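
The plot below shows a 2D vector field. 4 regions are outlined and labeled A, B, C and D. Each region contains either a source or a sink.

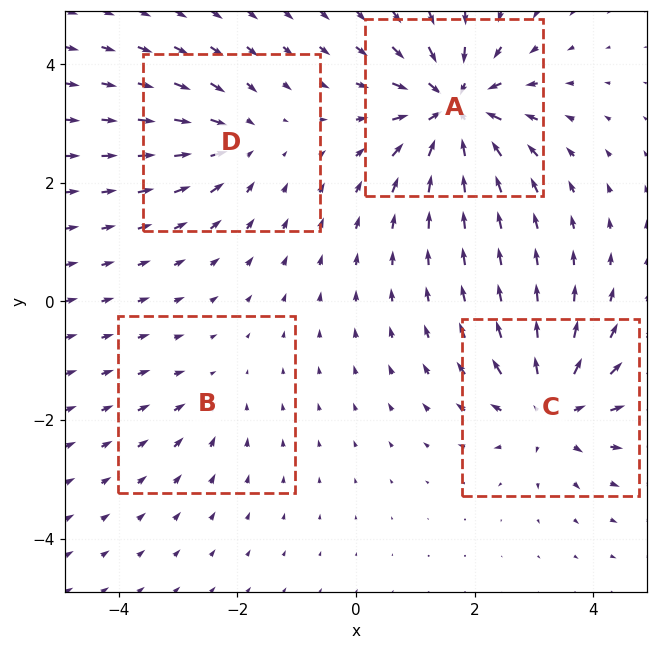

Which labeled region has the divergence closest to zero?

B

Divergence at each region's feature centre — A: about -8, B: about -2, C: about +6, D: about -4. Region B is closest to zero.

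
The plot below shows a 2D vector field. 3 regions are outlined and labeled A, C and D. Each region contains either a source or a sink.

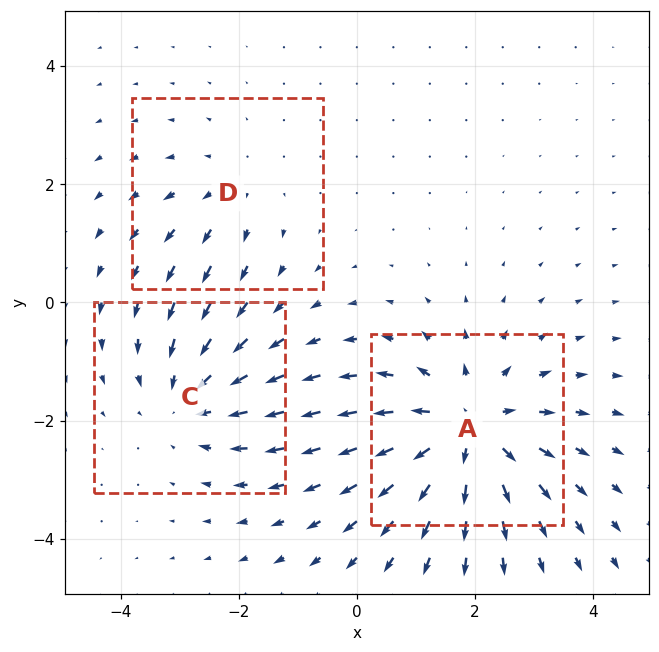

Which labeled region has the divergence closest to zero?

Divergence at each region's feature centre — A: about +4, C: about -3, D: about +2. Region D is closest to zero.

D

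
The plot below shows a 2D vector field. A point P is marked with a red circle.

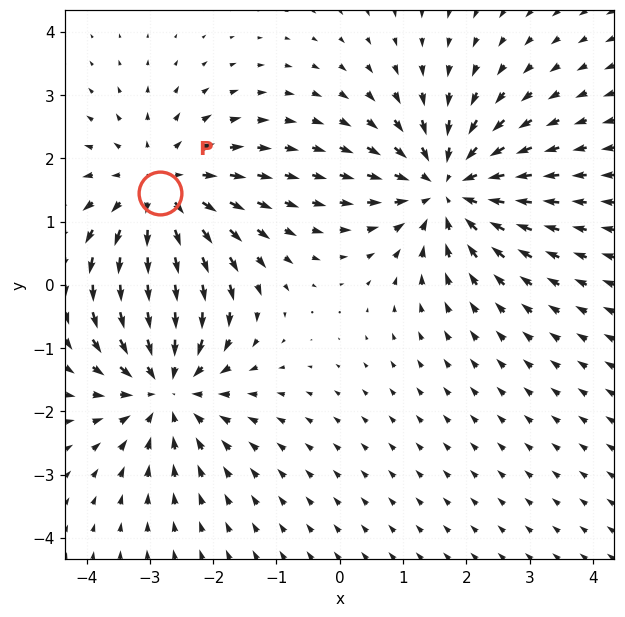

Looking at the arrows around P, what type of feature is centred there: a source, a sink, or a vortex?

At P (-2.8, 1.5) the arrows spread outward. Divergence about +3, curl ≈0 — positive divergence with near-zero curl is a source.

source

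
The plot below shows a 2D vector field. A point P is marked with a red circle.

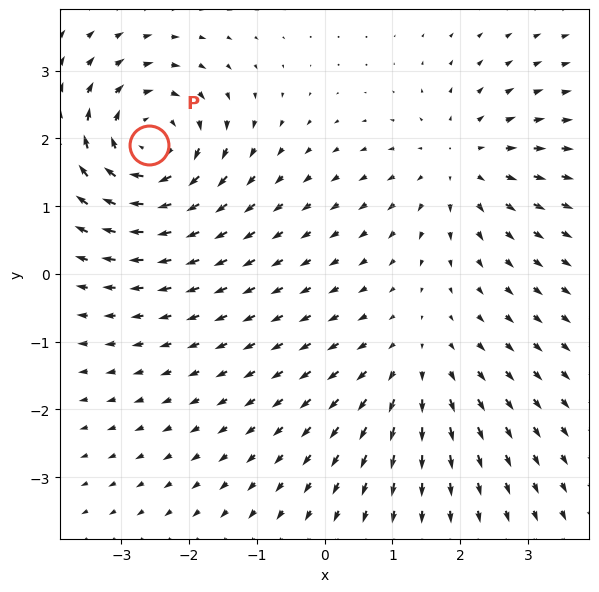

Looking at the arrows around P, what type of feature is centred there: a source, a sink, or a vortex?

vortex

At P (-2.6, 1.9) the arrows circulate clockwise. Divergence ≈0, curl about -6 — near-zero divergence with nonzero curl is a vortex.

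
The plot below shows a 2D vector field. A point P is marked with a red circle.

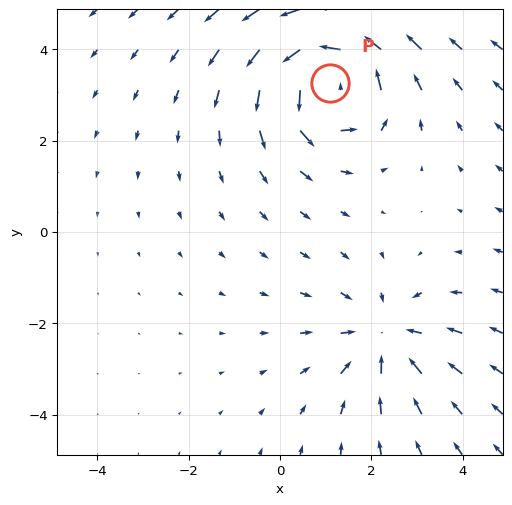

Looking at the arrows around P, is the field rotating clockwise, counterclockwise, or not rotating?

counterclockwise

Near P at (1.1, 3.3) the arrows circulate counterclockwise. The curl (z-component) there is about +5; positive curl means counterclockwise rotation.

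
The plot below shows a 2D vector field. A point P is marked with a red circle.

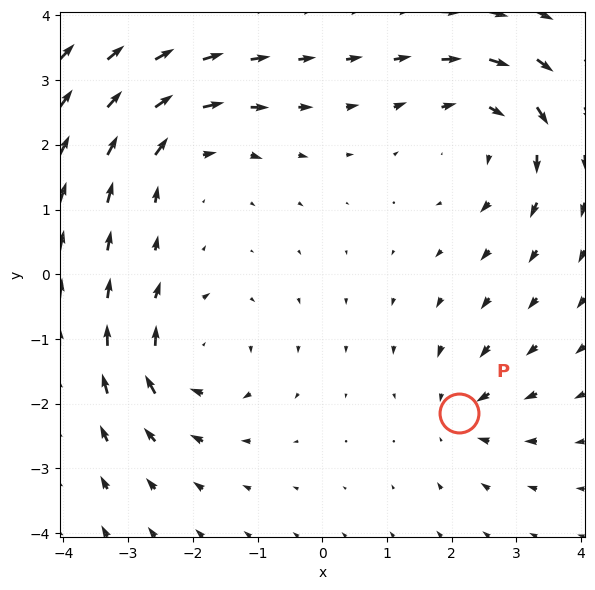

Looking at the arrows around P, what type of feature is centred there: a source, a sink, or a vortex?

sink

At P (2.1, -2.2) the arrows converge inward. Divergence about -4, curl ≈0 — negative divergence with near-zero curl is a sink.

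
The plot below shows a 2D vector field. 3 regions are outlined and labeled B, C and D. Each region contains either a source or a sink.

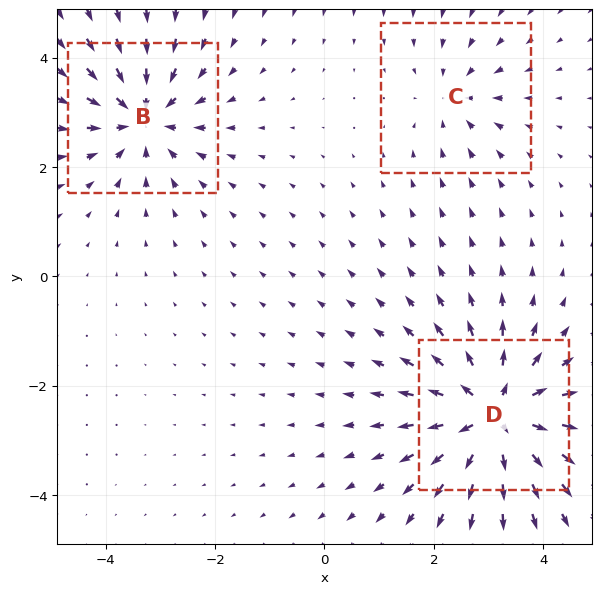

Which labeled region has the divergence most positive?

D

Divergence at each region's feature centre — B: about -4, C: about -2, D: about +6. Region D is most positive.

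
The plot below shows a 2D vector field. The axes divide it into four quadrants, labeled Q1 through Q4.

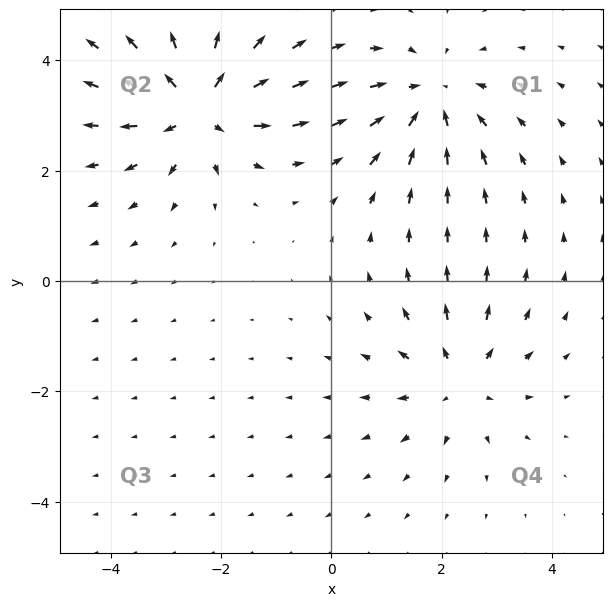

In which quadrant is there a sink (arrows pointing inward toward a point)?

Q1

The sink sits at approximately (1.8, 3.3), which lies in quadrant Q1. The divergence there is about -4, negative as expected for a sink.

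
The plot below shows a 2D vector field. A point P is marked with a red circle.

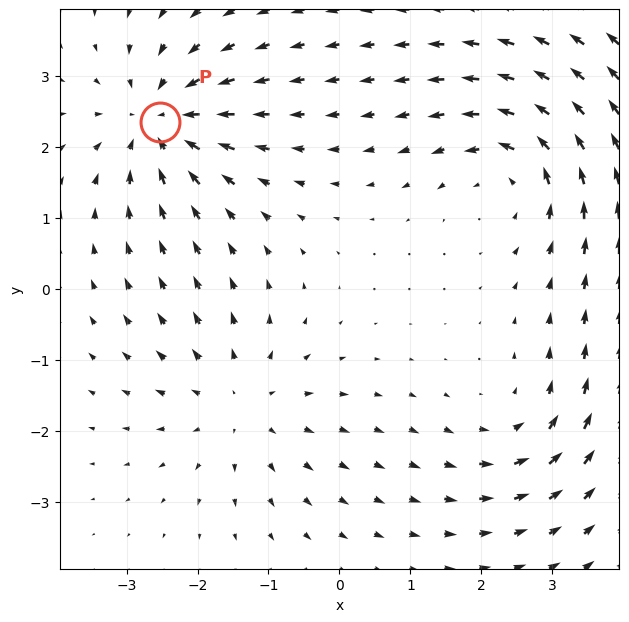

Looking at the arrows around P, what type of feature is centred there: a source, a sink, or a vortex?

At P (-2.5, 2.4) the arrows converge inward. Divergence about -5, curl ≈0 — negative divergence with near-zero curl is a sink.

sink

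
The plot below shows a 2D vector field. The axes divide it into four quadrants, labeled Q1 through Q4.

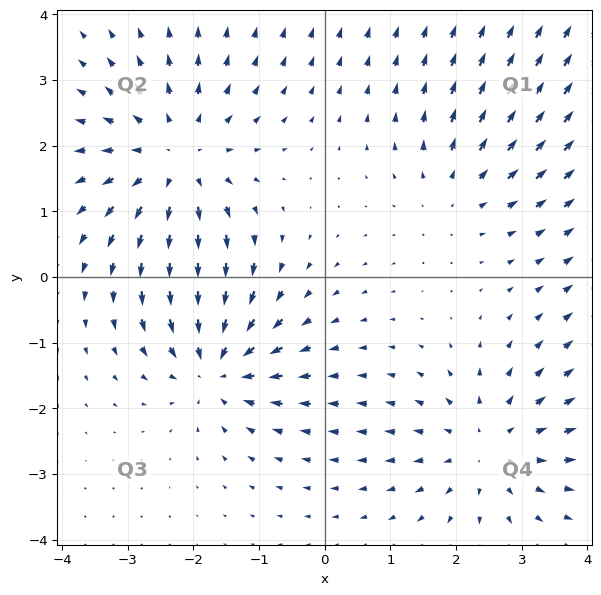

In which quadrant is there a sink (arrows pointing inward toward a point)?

The sink sits at approximately (-1.6, -1.4), which lies in quadrant Q3. The divergence there is about -5, negative as expected for a sink.

Q3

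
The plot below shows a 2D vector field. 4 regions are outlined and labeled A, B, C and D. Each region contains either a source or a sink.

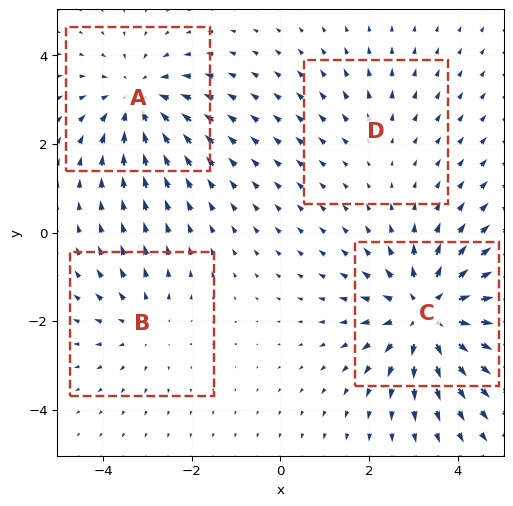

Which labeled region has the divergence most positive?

Divergence at each region's feature centre — A: about -5, B: about +3, C: about +6, D: about +2. Region C is most positive.

C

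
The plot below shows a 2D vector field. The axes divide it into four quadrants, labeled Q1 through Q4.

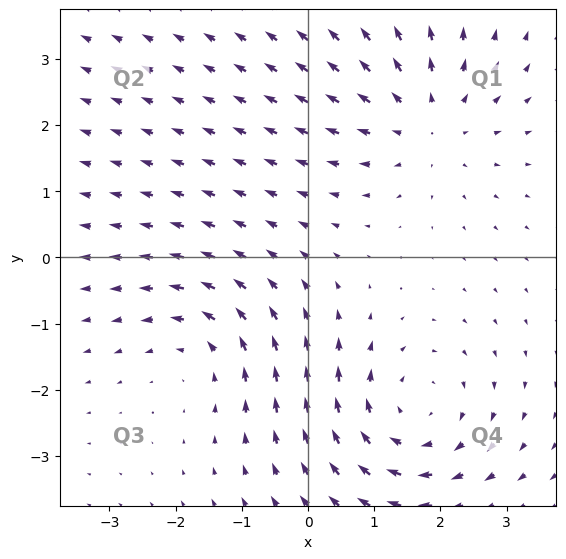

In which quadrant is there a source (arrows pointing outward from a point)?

The source sits at approximately (1.8, 2.1), which lies in quadrant Q1. The divergence there is about +3, positive as expected for a source.

Q1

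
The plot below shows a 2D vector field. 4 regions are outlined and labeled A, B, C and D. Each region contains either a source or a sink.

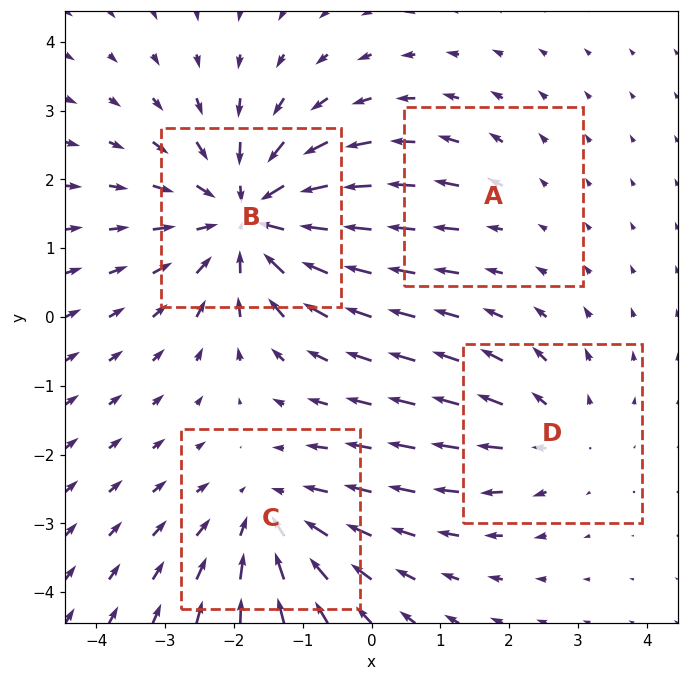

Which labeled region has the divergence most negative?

B

Divergence at each region's feature centre — A: about +2, B: about -6, C: about -4, D: about +3. Region B is most negative.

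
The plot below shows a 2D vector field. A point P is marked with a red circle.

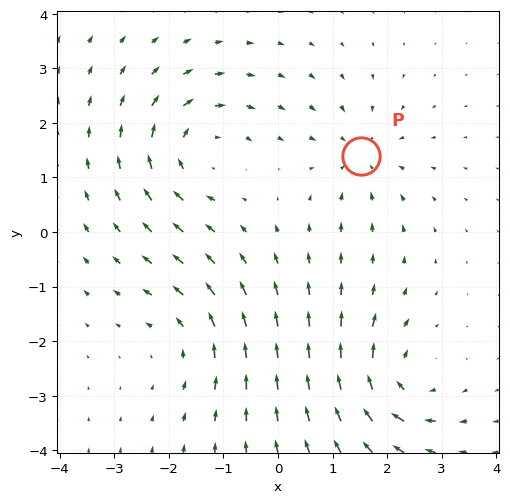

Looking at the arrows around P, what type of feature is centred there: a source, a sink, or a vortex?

At P (1.5, 1.4) the arrows converge inward. Divergence about -4, curl ≈0 — negative divergence with near-zero curl is a sink.

sink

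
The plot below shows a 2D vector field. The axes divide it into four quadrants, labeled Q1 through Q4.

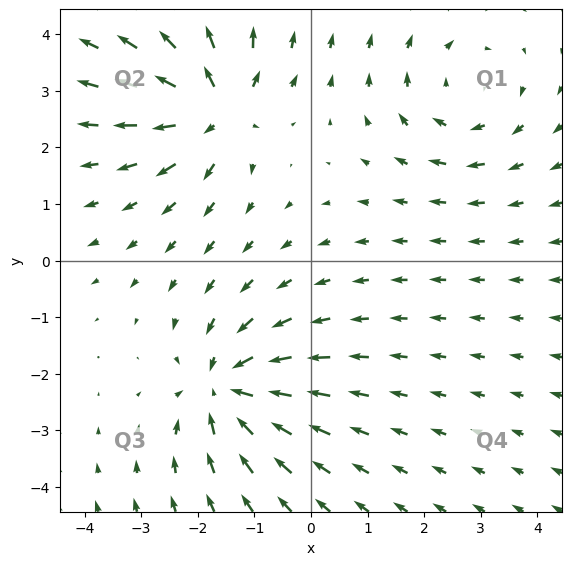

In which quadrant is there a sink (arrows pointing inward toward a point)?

Q3

The sink sits at approximately (-1.5, -2.3), which lies in quadrant Q3. The divergence there is about -6, negative as expected for a sink.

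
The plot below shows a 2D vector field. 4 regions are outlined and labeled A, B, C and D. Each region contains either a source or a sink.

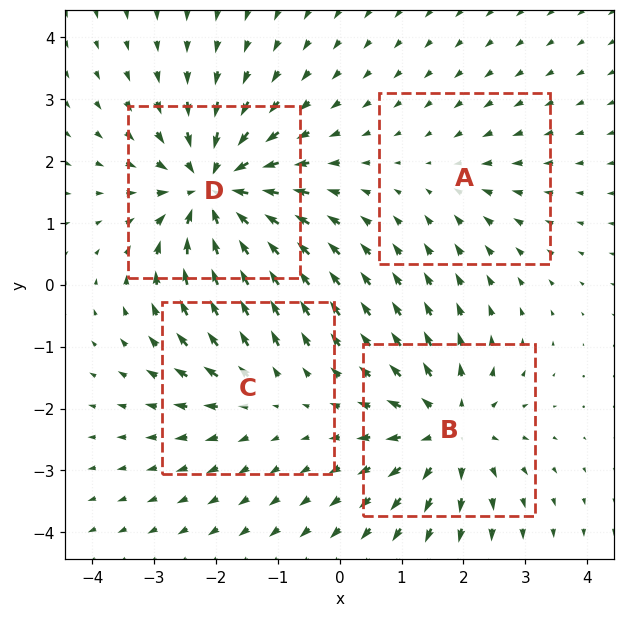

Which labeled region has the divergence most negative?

Divergence at each region's feature centre — A: about -2, B: about +5, C: about +3, D: about -7. Region D is most negative.

D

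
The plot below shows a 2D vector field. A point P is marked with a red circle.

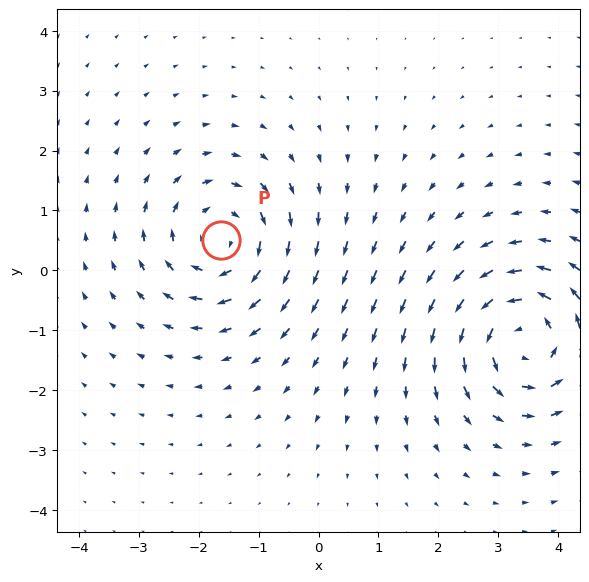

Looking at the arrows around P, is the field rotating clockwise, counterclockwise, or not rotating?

Near P at (-1.6, 0.5) the arrows circulate clockwise. The curl (z-component) there is about -4; negative curl means clockwise rotation.

clockwise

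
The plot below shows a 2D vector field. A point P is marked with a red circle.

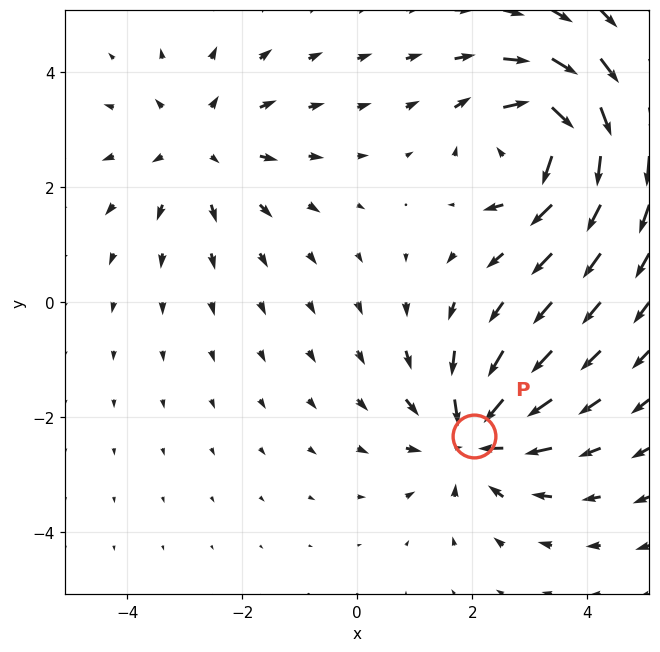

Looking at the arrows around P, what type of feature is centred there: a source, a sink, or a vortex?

sink

At P (2.0, -2.3) the arrows converge inward. Divergence about -4, curl ≈0 — negative divergence with near-zero curl is a sink.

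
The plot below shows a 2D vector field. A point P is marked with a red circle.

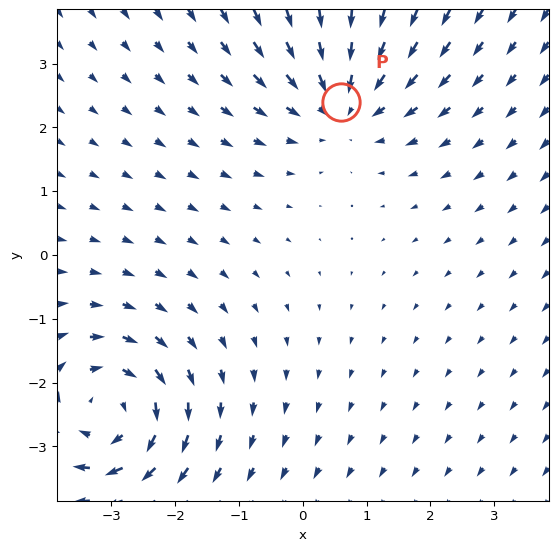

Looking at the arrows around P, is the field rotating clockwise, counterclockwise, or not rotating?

Near P at (0.6, 2.4) the arrows show no circulation. The curl there is ≈0.

not rotating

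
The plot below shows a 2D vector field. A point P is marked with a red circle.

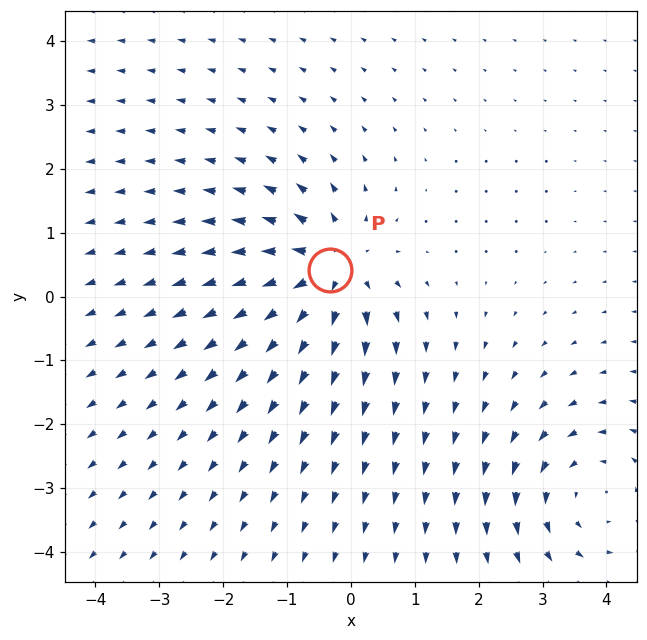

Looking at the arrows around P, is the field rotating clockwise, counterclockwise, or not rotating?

Near P at (-0.3, 0.4) the arrows show no circulation. The curl there is ≈0.

not rotating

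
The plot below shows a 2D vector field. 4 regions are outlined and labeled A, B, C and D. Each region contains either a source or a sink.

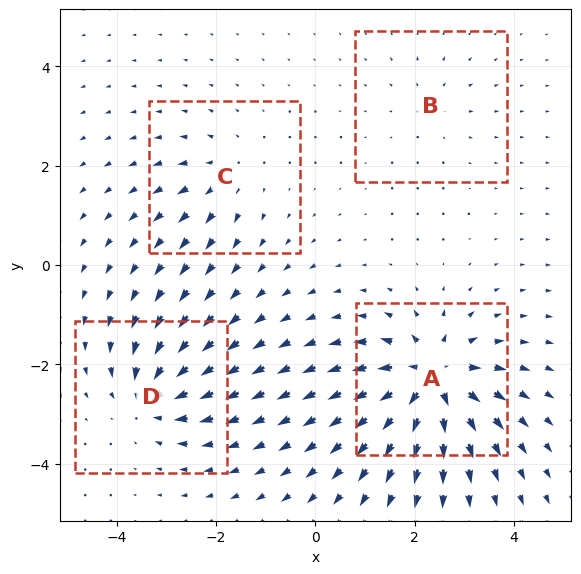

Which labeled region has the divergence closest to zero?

Divergence at each region's feature centre — A: about +9, B: about +2, C: about +4, D: about -6. Region B is closest to zero.

B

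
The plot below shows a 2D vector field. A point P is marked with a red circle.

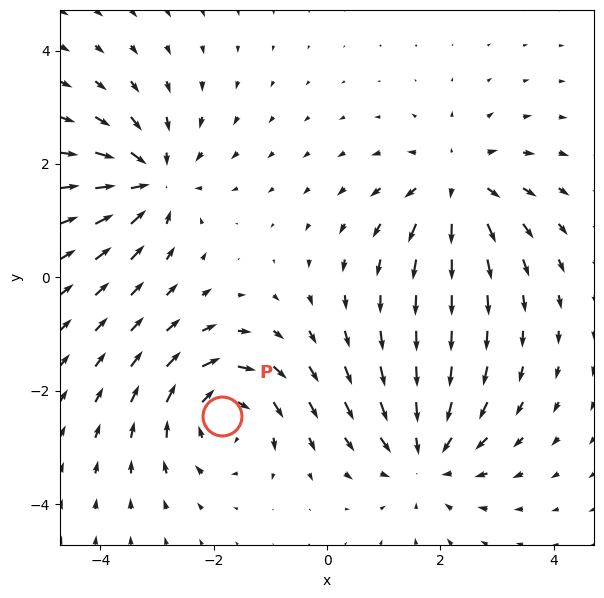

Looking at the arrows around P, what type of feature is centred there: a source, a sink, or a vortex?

At P (-1.9, -2.4) the arrows circulate clockwise. Divergence ≈0, curl about -5 — near-zero divergence with nonzero curl is a vortex.

vortex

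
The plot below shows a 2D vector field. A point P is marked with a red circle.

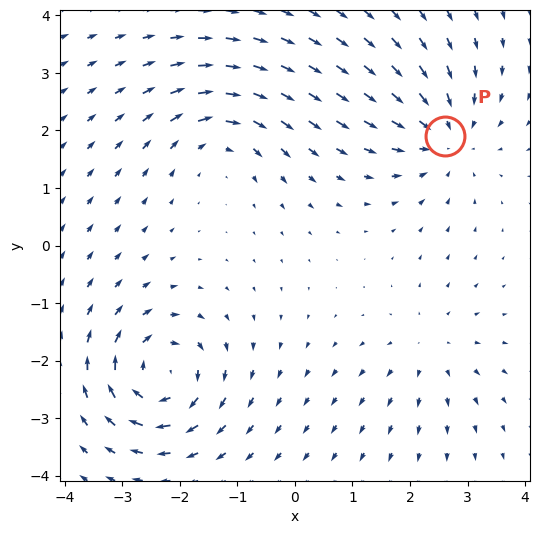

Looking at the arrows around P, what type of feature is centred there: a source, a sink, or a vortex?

sink

At P (2.6, 1.9) the arrows converge inward. Divergence about -4, curl ≈0 — negative divergence with near-zero curl is a sink.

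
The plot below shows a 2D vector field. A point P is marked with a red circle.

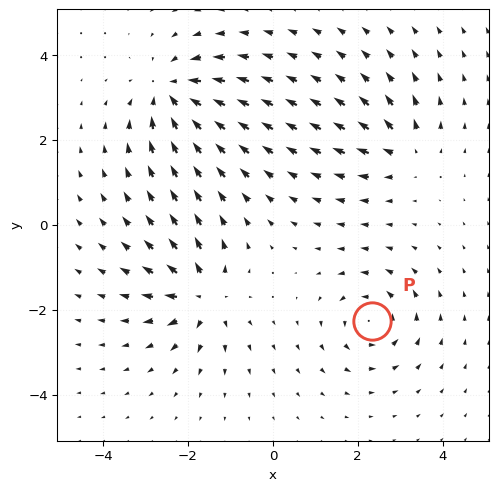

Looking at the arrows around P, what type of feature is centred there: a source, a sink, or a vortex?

At P (2.3, -2.3) the arrows circulate counterclockwise. Divergence ≈0, curl about +4 — near-zero divergence with nonzero curl is a vortex.

vortex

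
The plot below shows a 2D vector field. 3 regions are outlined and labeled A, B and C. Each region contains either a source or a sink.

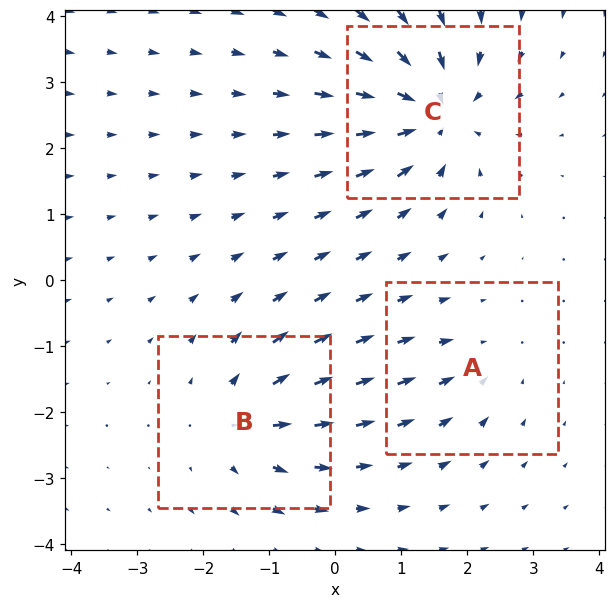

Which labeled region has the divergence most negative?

C

Divergence at each region's feature centre — A: about -2, B: about +4, C: about -6. Region C is most negative.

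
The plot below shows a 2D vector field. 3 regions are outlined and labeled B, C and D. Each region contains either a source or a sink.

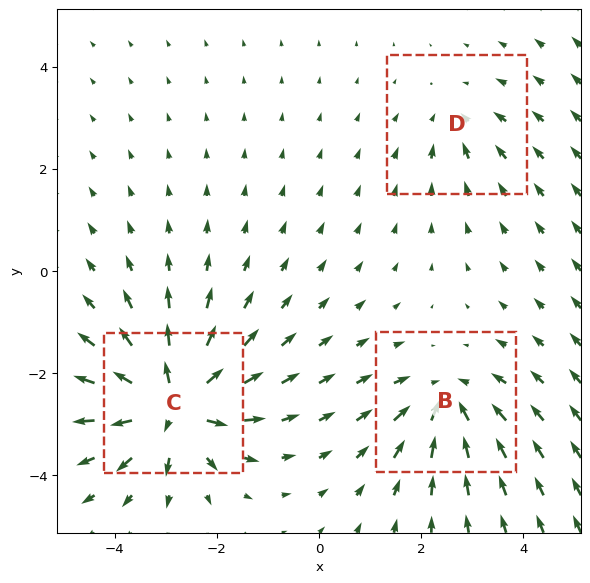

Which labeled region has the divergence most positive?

C

Divergence at each region's feature centre — B: about -4, C: about +7, D: about -2. Region C is most positive.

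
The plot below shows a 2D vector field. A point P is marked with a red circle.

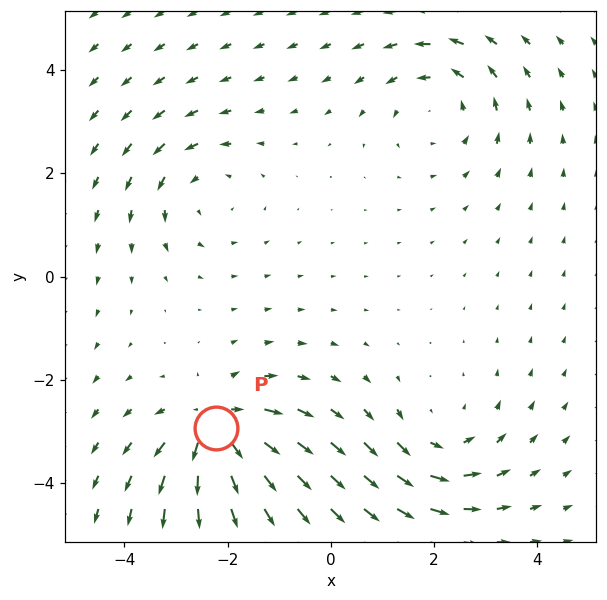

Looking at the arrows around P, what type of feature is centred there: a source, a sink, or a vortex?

At P (-2.2, -2.9) the arrows spread outward. Divergence about +6, curl ≈0 — positive divergence with near-zero curl is a source.

source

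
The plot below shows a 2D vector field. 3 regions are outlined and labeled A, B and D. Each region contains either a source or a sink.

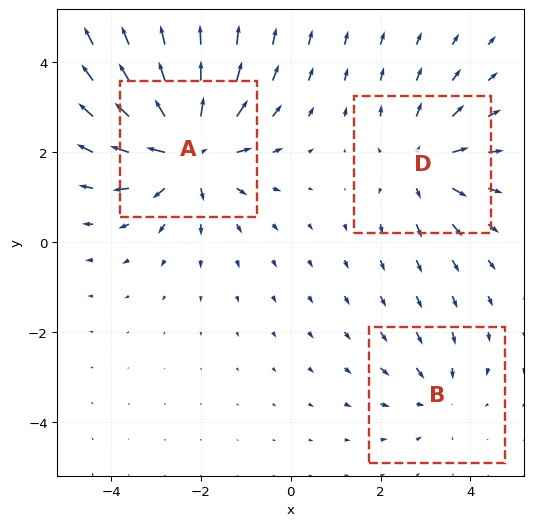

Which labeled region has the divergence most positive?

Divergence at each region's feature centre — A: about +5, B: about -2, D: about +3. Region A is most positive.

A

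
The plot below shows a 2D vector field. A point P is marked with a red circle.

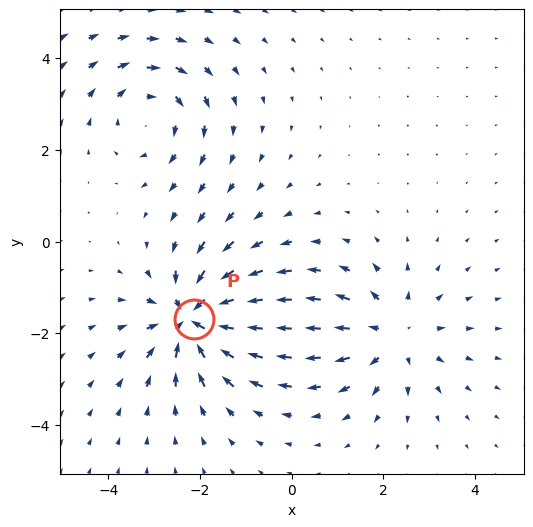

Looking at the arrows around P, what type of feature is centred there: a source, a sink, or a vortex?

At P (-2.1, -1.7) the arrows converge inward. Divergence about -6, curl ≈0 — negative divergence with near-zero curl is a sink.

sink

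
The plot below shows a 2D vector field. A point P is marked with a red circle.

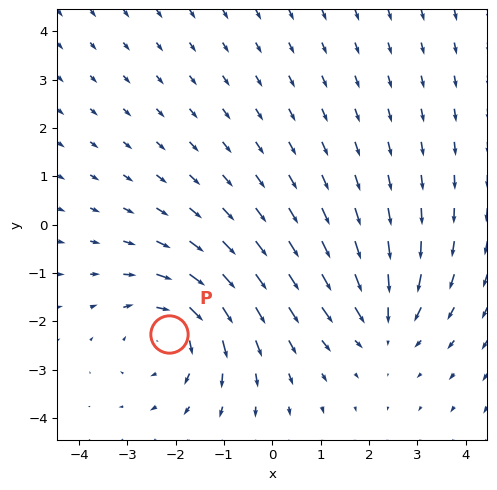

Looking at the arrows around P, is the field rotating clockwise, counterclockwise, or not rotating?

clockwise

Near P at (-2.1, -2.3) the arrows circulate clockwise. The curl (z-component) there is about -3; negative curl means clockwise rotation.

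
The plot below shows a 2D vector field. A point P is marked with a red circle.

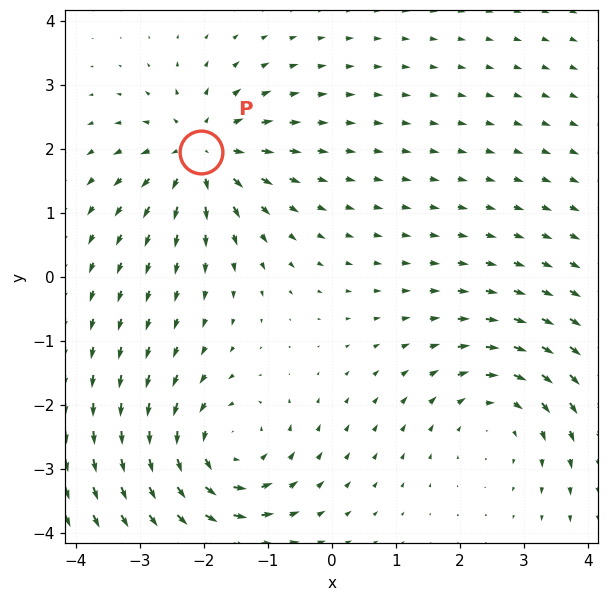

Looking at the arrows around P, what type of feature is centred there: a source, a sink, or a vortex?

At P (-2.0, 1.9) the arrows spread outward. Divergence about +4, curl ≈0 — positive divergence with near-zero curl is a source.

source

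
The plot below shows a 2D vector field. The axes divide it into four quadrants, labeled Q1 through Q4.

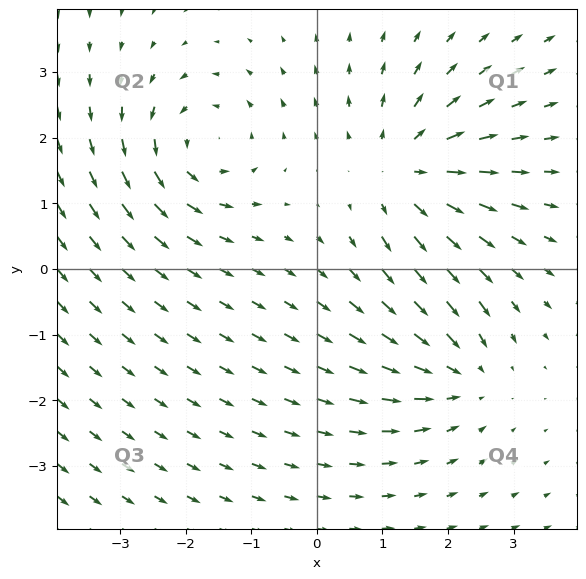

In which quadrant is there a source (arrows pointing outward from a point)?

Q1

The source sits at approximately (1.3, 1.5), which lies in quadrant Q1. The divergence there is about +3, positive as expected for a source.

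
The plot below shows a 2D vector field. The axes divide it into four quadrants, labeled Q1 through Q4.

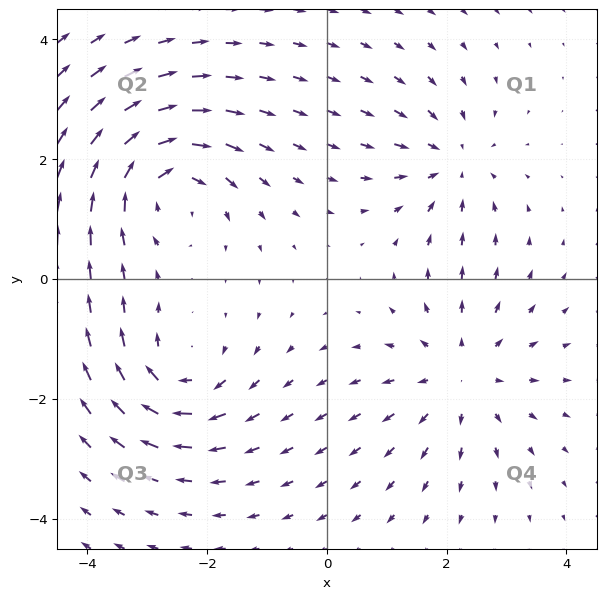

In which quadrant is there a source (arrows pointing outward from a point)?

Q4

The source sits at approximately (2.2, -1.6), which lies in quadrant Q4. The divergence there is about +4, positive as expected for a source.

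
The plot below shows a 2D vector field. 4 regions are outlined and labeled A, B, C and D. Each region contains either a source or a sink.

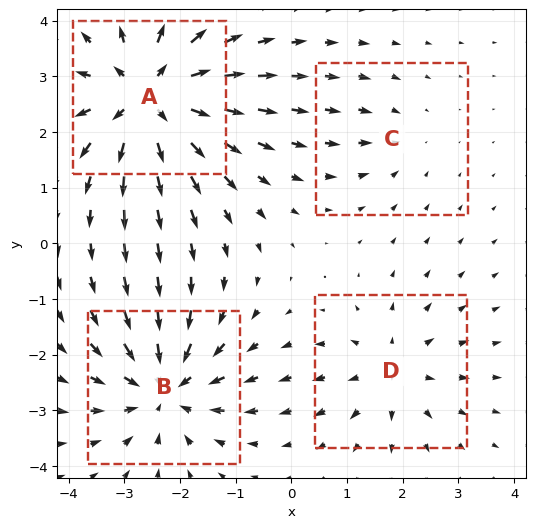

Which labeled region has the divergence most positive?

A

Divergence at each region's feature centre — A: about +7, B: about -6, C: about -2, D: about +4. Region A is most positive.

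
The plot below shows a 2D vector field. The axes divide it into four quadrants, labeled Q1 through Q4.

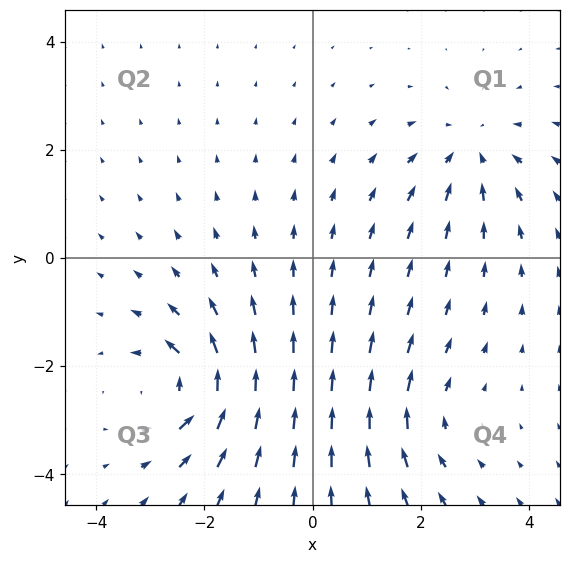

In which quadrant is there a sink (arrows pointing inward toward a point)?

The sink sits at approximately (2.9, 1.9), which lies in quadrant Q1. The divergence there is about -4, negative as expected for a sink.

Q1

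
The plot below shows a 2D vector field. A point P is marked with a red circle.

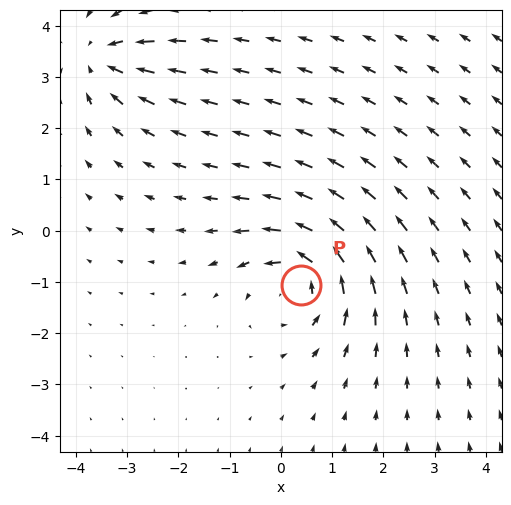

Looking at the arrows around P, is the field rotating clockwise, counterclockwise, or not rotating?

counterclockwise

Near P at (0.4, -1.1) the arrows circulate counterclockwise. The curl (z-component) there is about +6; positive curl means counterclockwise rotation.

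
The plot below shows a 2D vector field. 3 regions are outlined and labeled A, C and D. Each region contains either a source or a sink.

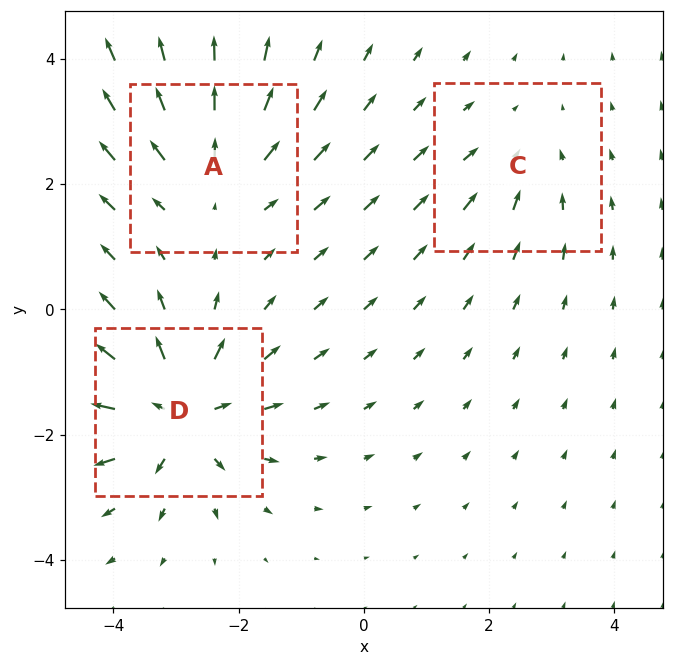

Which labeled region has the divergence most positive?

Divergence at each region's feature centre — A: about +3, C: about -2, D: about +5. Region D is most positive.

D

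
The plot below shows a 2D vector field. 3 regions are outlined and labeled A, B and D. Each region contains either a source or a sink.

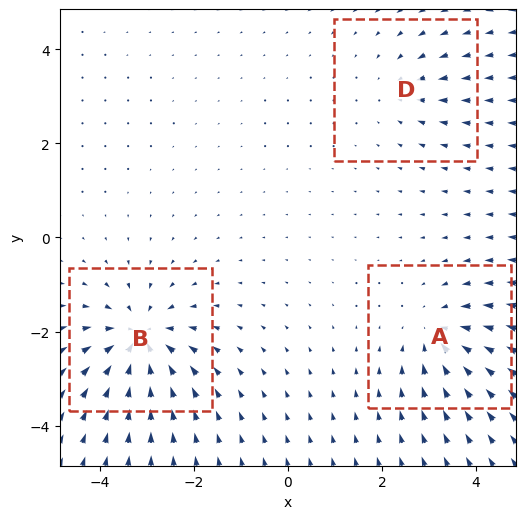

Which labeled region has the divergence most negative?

B

Divergence at each region's feature centre — A: about -4, B: about -5, D: about -2. Region B is most negative.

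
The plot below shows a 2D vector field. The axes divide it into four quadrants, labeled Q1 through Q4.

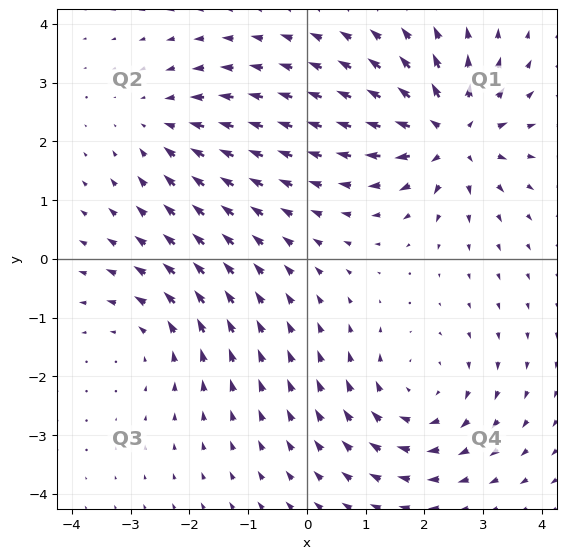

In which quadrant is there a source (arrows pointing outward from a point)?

Q1

The source sits at approximately (2.5, 2.1), which lies in quadrant Q1. The divergence there is about +7, positive as expected for a source.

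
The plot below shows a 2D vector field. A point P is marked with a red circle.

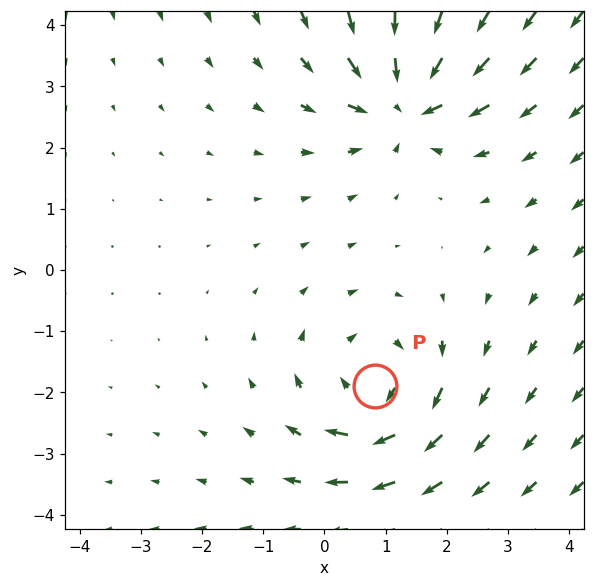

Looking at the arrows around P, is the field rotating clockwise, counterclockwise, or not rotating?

clockwise

Near P at (0.8, -1.9) the arrows circulate clockwise. The curl (z-component) there is about -3; negative curl means clockwise rotation.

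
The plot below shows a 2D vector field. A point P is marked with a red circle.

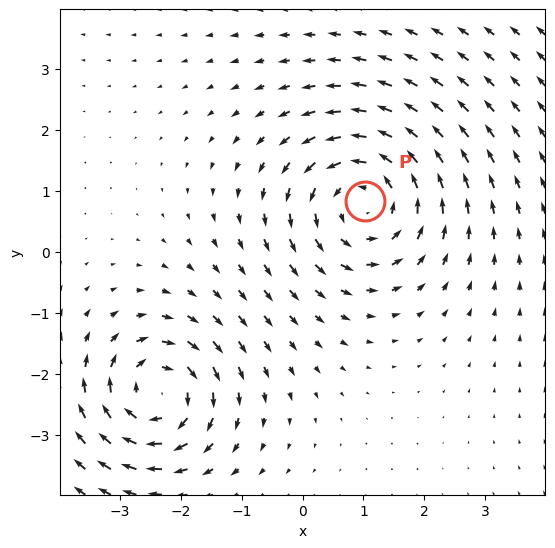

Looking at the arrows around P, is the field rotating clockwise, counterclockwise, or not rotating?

counterclockwise

Near P at (1.0, 0.8) the arrows circulate counterclockwise. The curl (z-component) there is about +5; positive curl means counterclockwise rotation.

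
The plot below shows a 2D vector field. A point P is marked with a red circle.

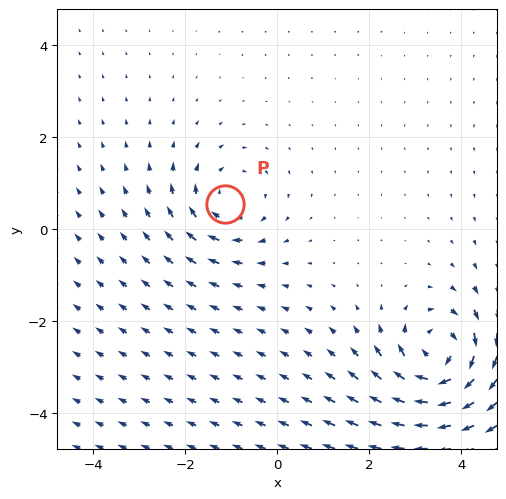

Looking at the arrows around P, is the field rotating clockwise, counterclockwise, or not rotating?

Near P at (-1.1, 0.5) the arrows circulate clockwise. The curl (z-component) there is about -3; negative curl means clockwise rotation.

clockwise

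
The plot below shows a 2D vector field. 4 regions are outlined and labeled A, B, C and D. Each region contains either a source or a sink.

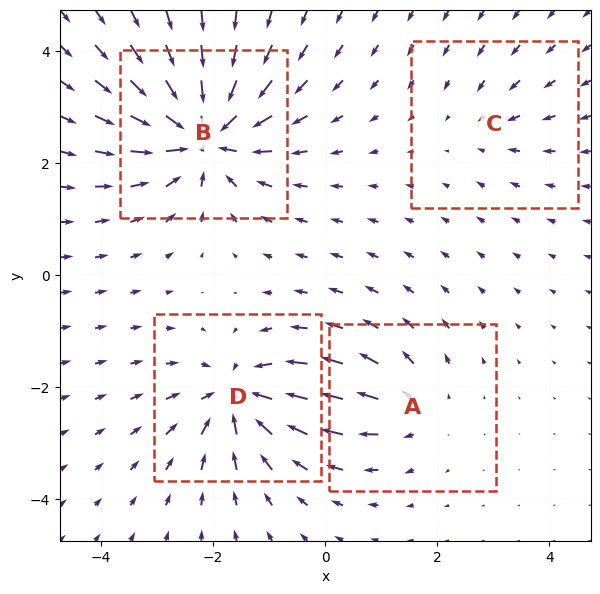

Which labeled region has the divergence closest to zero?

C

Divergence at each region's feature centre — A: about +4, B: about -8, C: about -2, D: about -6. Region C is closest to zero.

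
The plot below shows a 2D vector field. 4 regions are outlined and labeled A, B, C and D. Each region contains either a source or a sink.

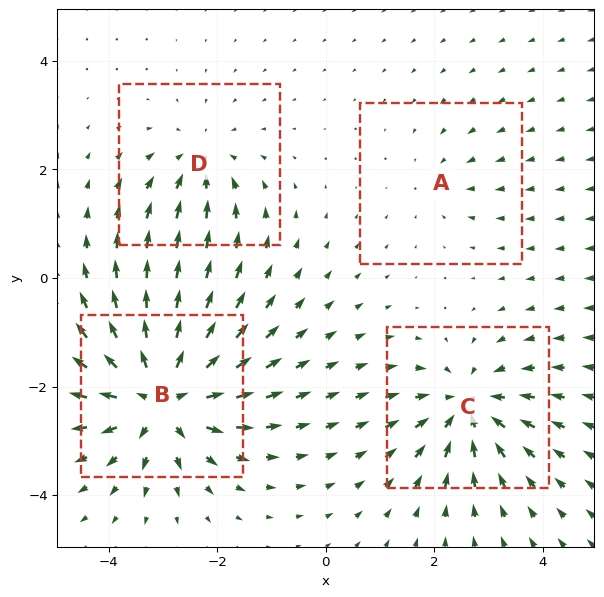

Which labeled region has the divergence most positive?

B

Divergence at each region's feature centre — A: about -2, B: about +8, C: about -5, D: about -4. Region B is most positive.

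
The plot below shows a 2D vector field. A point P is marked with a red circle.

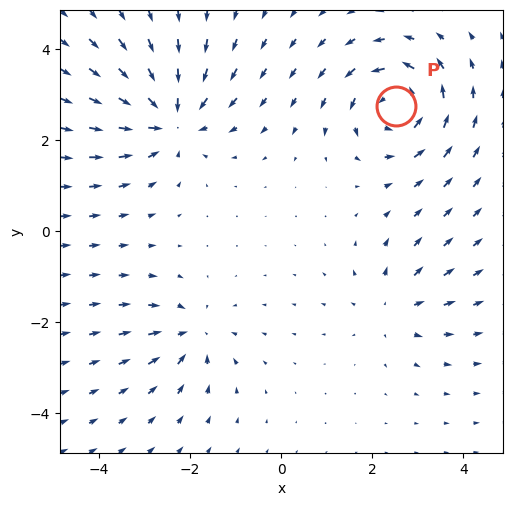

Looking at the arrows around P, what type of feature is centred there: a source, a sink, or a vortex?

At P (2.5, 2.7) the arrows circulate counterclockwise. Divergence ≈0, curl about +5 — near-zero divergence with nonzero curl is a vortex.

vortex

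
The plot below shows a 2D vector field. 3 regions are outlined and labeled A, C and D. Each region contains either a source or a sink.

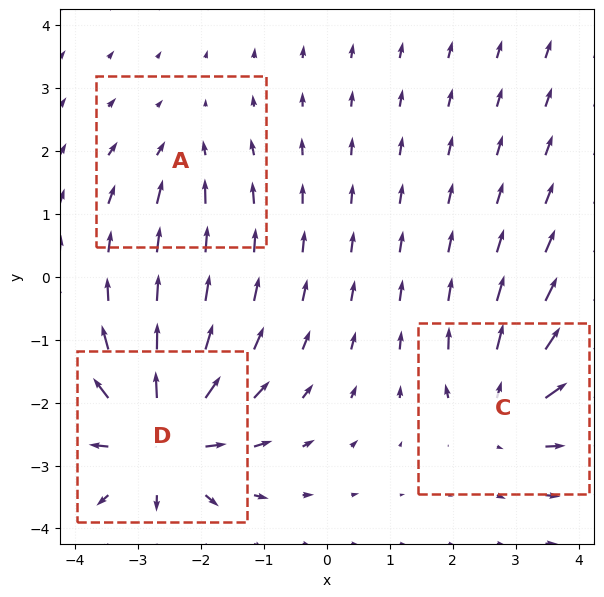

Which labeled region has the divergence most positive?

Divergence at each region's feature centre — A: about -2, C: about +4, D: about +6. Region D is most positive.

D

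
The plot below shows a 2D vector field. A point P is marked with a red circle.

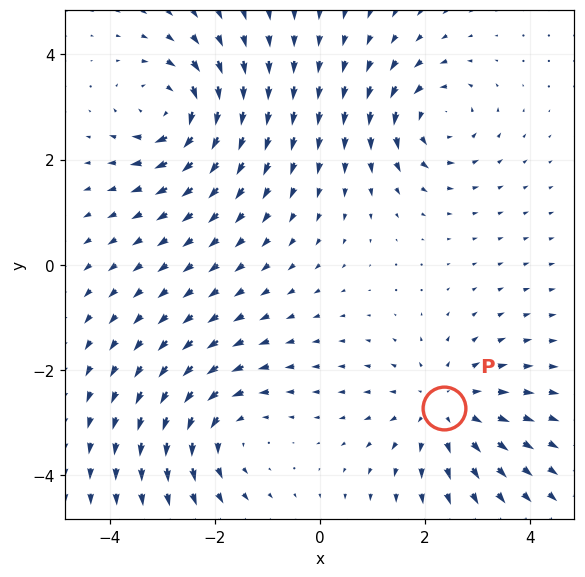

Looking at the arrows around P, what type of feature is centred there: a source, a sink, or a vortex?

source

At P (2.4, -2.7) the arrows spread outward. Divergence about +4, curl ≈0 — positive divergence with near-zero curl is a source.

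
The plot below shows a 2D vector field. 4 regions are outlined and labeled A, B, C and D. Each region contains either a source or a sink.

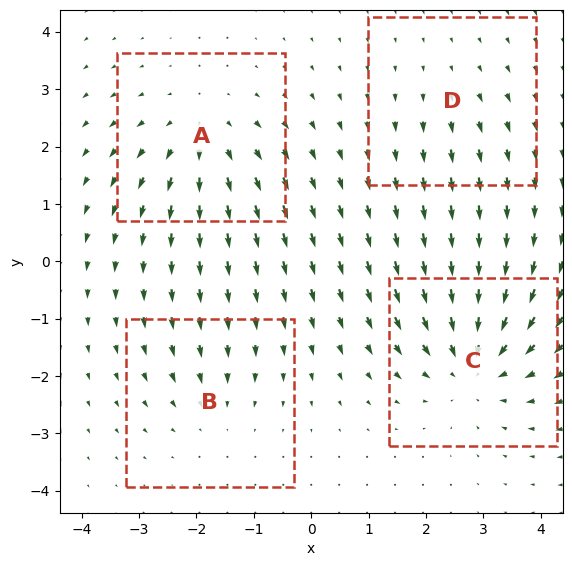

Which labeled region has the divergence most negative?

Divergence at each region's feature centre — A: about +4, B: about -3, C: about -6, D: about +2. Region C is most negative.

C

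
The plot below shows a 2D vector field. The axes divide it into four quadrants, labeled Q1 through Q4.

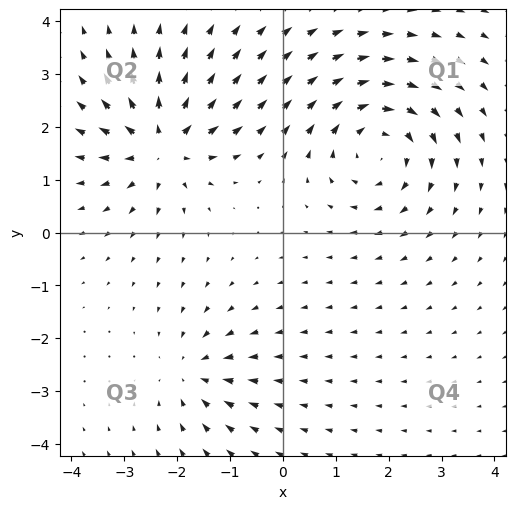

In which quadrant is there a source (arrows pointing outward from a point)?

Q2

The source sits at approximately (-2.3, 1.7), which lies in quadrant Q2. The divergence there is about +6, positive as expected for a source.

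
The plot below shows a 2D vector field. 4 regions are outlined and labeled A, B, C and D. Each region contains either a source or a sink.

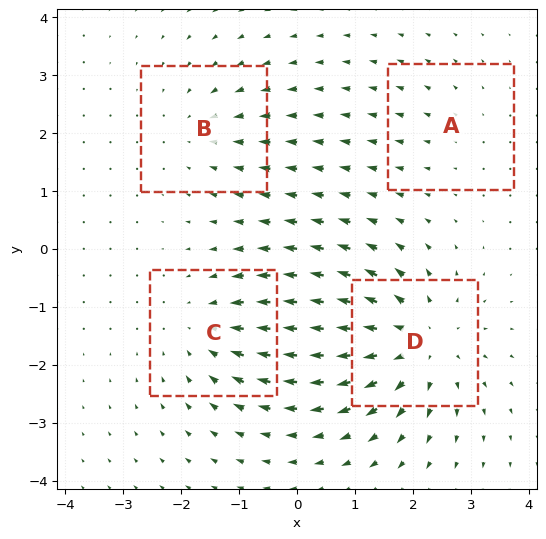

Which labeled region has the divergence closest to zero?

A

Divergence at each region's feature centre — A: about +2, B: about -3, C: about -4, D: about +6. Region A is closest to zero.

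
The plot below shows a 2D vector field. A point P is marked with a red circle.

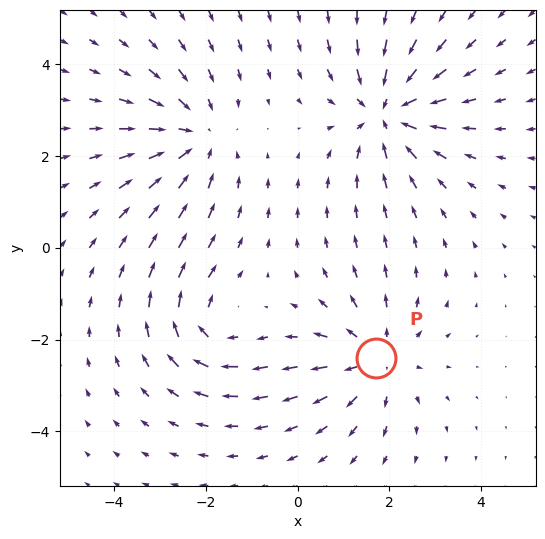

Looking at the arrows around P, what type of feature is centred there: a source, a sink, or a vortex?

source

At P (1.7, -2.4) the arrows spread outward. Divergence about +4, curl ≈0 — positive divergence with near-zero curl is a source.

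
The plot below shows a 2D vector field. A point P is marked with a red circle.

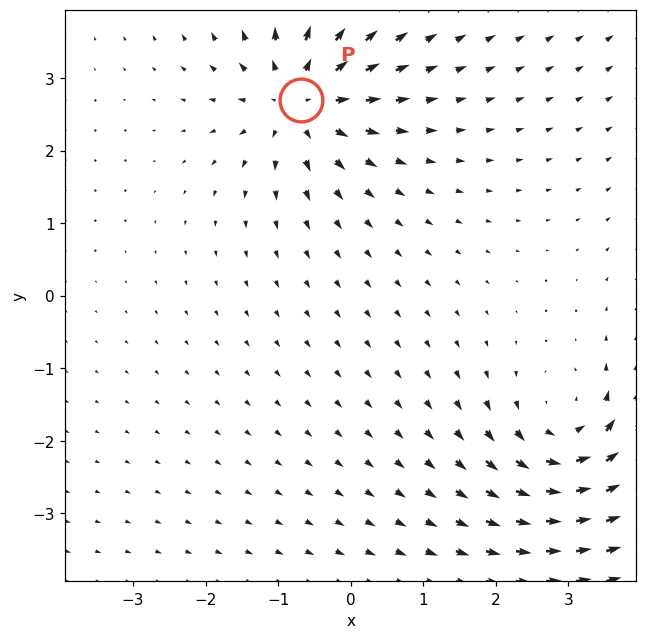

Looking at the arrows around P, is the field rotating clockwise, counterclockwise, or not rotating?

not rotating

Near P at (-0.7, 2.7) the arrows show no circulation. The curl there is ≈0.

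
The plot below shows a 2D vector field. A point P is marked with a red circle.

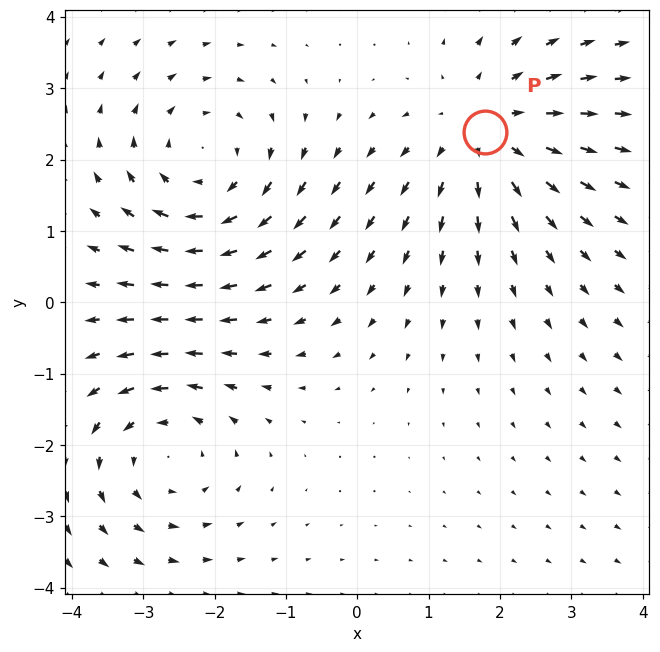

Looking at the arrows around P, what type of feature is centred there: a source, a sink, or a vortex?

source

At P (1.8, 2.4) the arrows spread outward. Divergence about +3, curl ≈0 — positive divergence with near-zero curl is a source.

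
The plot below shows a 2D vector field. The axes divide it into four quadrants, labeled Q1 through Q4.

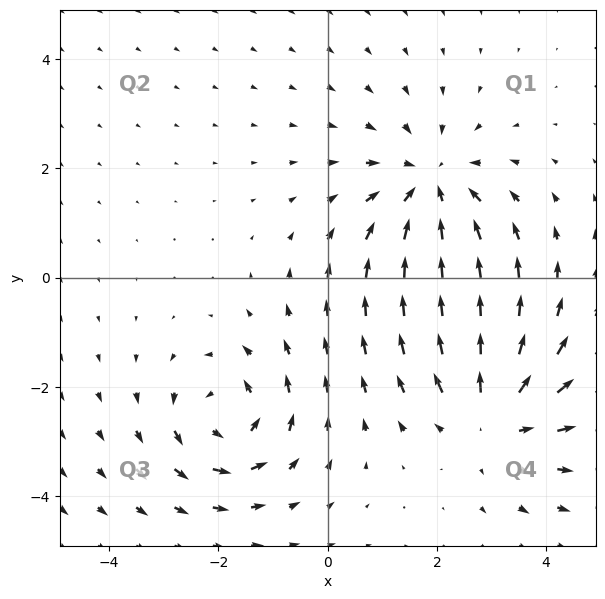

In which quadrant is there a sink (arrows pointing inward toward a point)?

The sink sits at approximately (1.9, 1.7), which lies in quadrant Q1. The divergence there is about -4, negative as expected for a sink.

Q1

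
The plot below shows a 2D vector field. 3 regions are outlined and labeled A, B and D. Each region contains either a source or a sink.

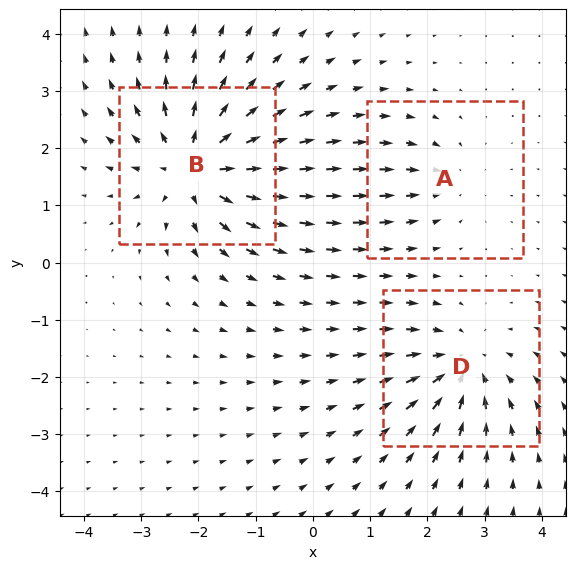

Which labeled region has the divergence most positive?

B

Divergence at each region's feature centre — A: about -2, B: about +5, D: about -4. Region B is most positive.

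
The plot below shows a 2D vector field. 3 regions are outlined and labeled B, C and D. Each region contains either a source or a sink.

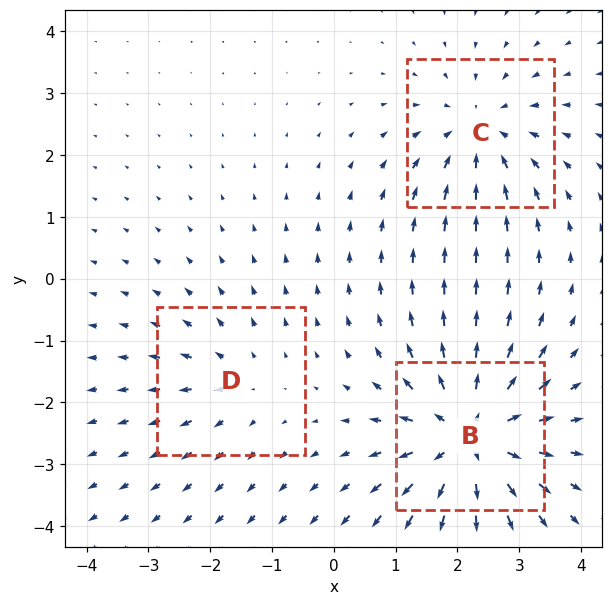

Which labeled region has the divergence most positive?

Divergence at each region's feature centre — B: about +5, C: about -3, D: about +2. Region B is most positive.

B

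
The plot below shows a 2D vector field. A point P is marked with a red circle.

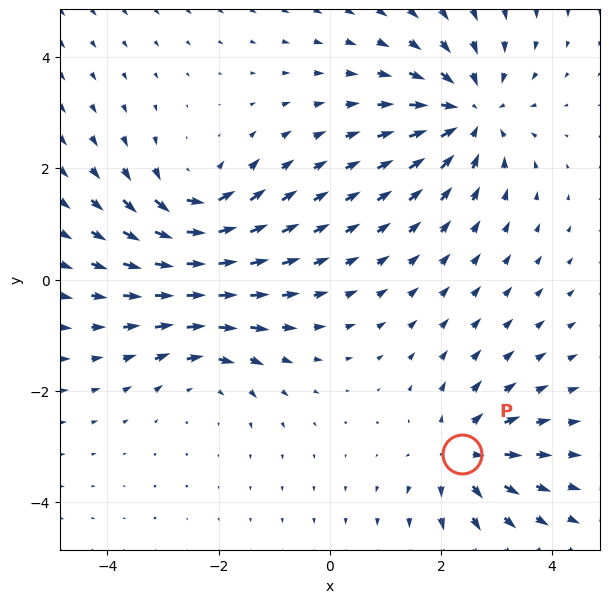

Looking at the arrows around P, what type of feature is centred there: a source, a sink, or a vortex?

source

At P (2.4, -3.1) the arrows spread outward. Divergence about +5, curl ≈0 — positive divergence with near-zero curl is a source.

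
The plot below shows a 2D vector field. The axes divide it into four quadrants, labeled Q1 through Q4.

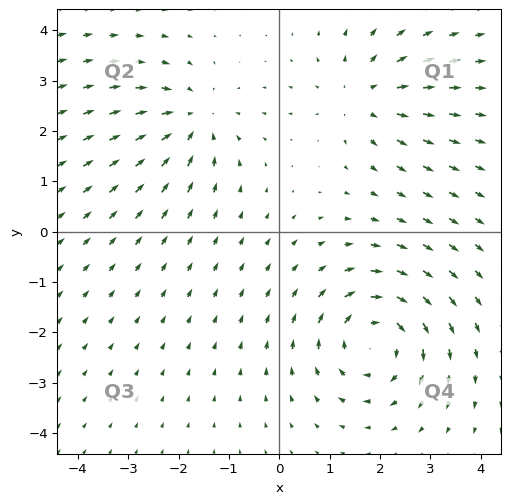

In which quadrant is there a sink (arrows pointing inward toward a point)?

Q2

The sink sits at approximately (-1.7, 2.2), which lies in quadrant Q2. The divergence there is about -4, negative as expected for a sink.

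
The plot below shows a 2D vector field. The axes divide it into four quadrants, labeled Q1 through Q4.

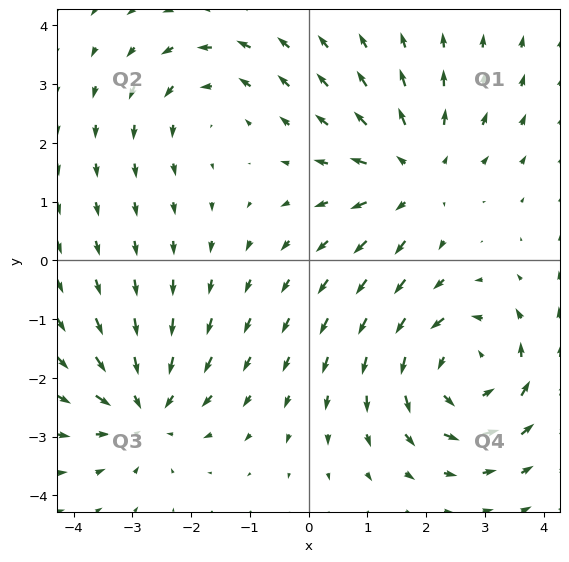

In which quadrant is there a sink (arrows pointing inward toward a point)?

The sink sits at approximately (-2.8, -2.5), which lies in quadrant Q3. The divergence there is about -4, negative as expected for a sink.

Q3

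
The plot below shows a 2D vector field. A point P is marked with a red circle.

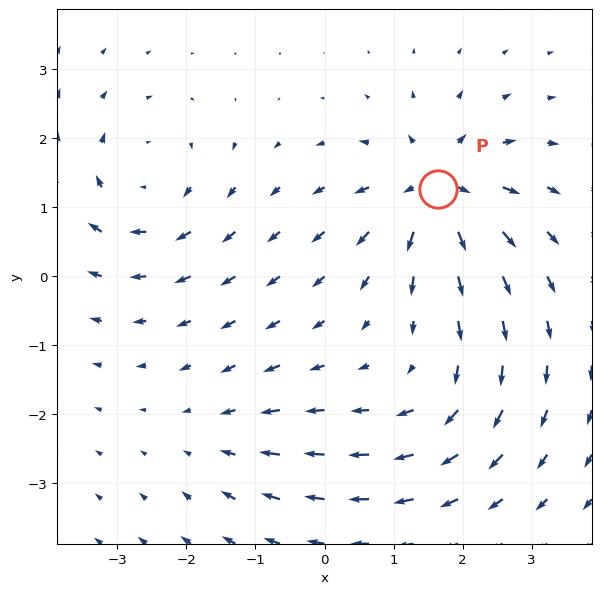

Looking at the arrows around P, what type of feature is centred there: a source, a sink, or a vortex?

At P (1.6, 1.3) the arrows spread outward. Divergence about +7, curl ≈0 — positive divergence with near-zero curl is a source.

source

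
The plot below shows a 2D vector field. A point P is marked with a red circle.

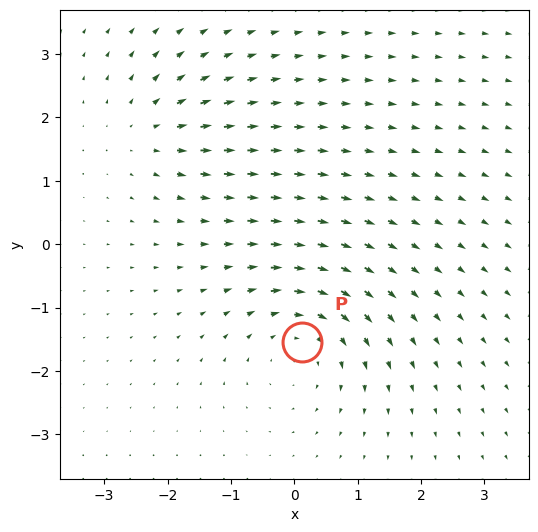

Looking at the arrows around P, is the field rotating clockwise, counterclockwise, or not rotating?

Near P at (0.1, -1.5) the arrows circulate clockwise. The curl (z-component) there is about -4; negative curl means clockwise rotation.

clockwise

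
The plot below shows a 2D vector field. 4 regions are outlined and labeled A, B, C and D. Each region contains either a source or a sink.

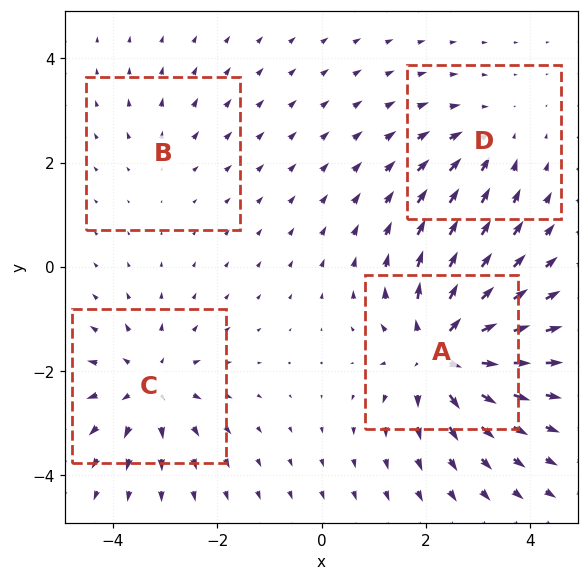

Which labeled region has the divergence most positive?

Divergence at each region's feature centre — A: about +7, B: about +2, C: about +5, D: about -3. Region A is most positive.

A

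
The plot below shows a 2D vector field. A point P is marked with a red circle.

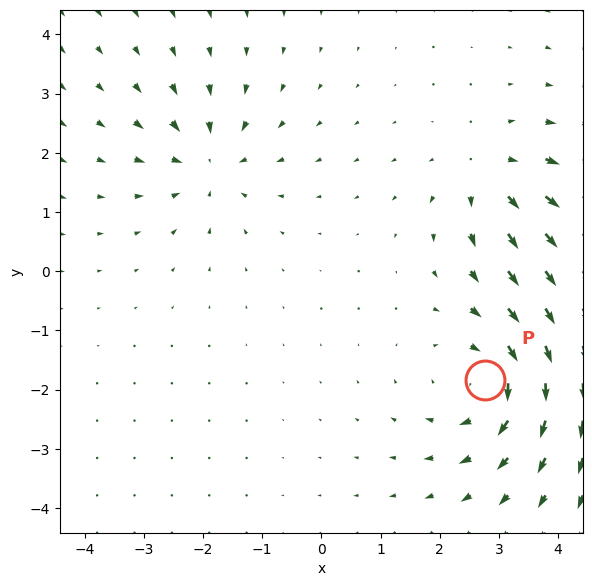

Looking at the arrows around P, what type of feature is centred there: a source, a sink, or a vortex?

vortex

At P (2.8, -1.8) the arrows circulate clockwise. Divergence ≈0, curl about -4 — near-zero divergence with nonzero curl is a vortex.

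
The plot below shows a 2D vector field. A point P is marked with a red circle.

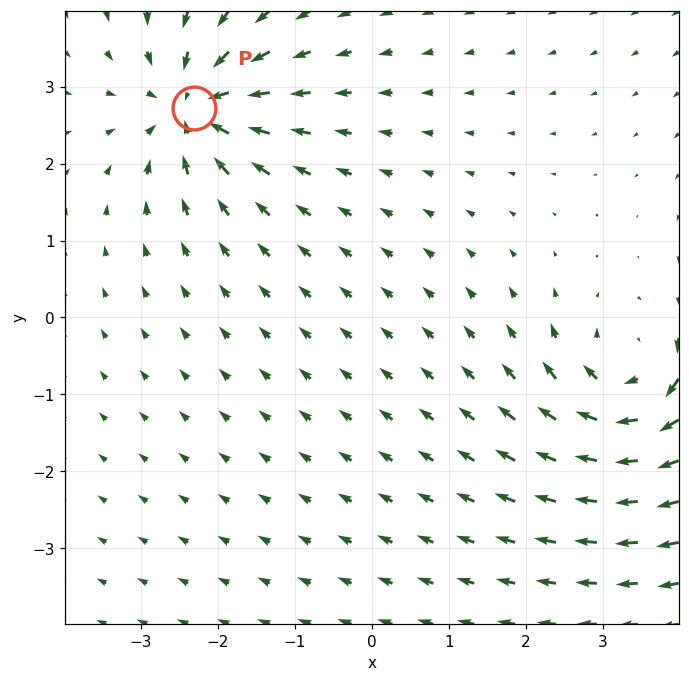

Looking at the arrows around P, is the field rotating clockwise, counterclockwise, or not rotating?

not rotating

Near P at (-2.3, 2.7) the arrows show no circulation. The curl there is ≈0.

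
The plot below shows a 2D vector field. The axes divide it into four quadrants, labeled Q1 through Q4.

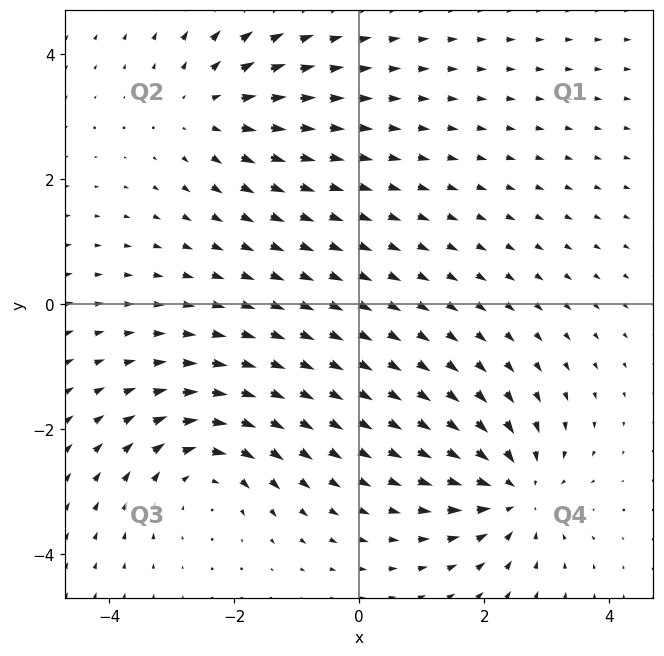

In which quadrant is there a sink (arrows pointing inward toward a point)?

Q4

The sink sits at approximately (2.5, -3.0), which lies in quadrant Q4. The divergence there is about -5, negative as expected for a sink.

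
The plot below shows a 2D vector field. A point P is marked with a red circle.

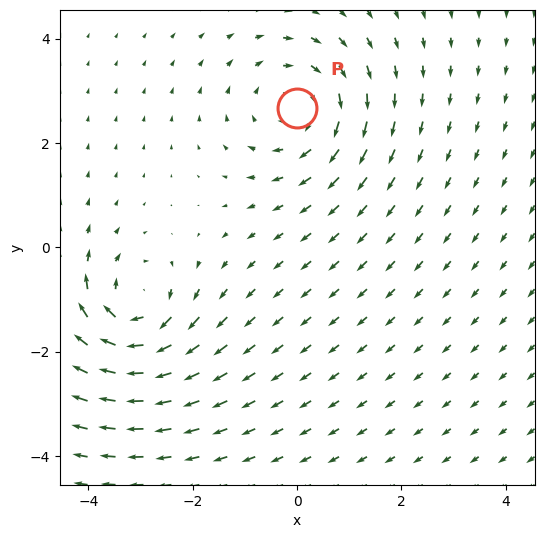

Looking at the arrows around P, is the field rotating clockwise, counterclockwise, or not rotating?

clockwise

Near P at (0.0, 2.7) the arrows circulate clockwise. The curl (z-component) there is about -4; negative curl means clockwise rotation.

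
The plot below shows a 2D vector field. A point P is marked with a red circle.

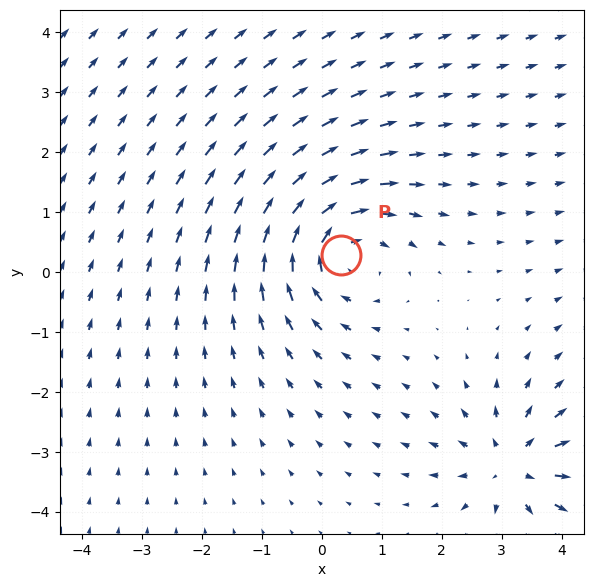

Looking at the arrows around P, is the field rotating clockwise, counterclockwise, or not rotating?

clockwise

Near P at (0.3, 0.3) the arrows circulate clockwise. The curl (z-component) there is about -5; negative curl means clockwise rotation.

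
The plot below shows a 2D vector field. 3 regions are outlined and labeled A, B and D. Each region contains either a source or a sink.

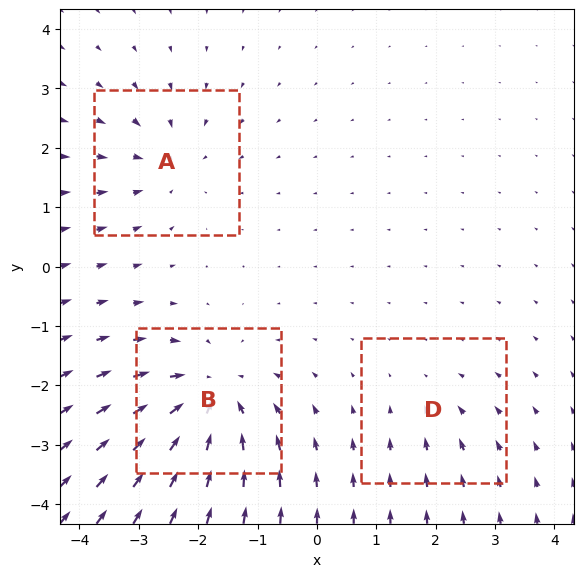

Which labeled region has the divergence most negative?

B

Divergence at each region's feature centre — A: about -3, B: about -6, D: about -2. Region B is most negative.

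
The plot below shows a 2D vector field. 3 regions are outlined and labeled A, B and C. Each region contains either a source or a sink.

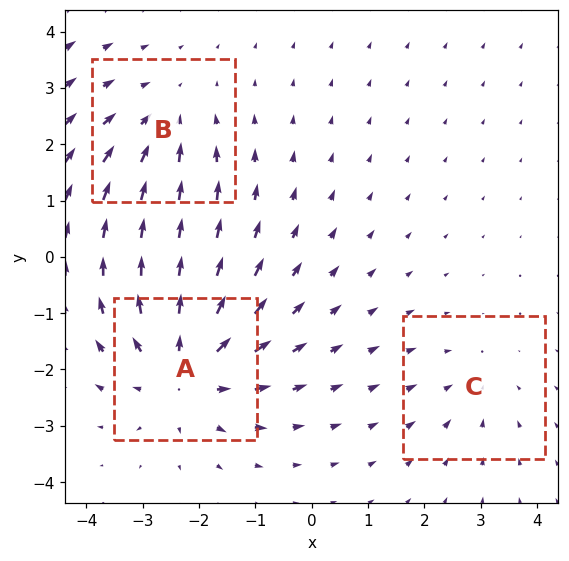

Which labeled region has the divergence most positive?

A

Divergence at each region's feature centre — A: about +4, B: about -3, C: about -2. Region A is most positive.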